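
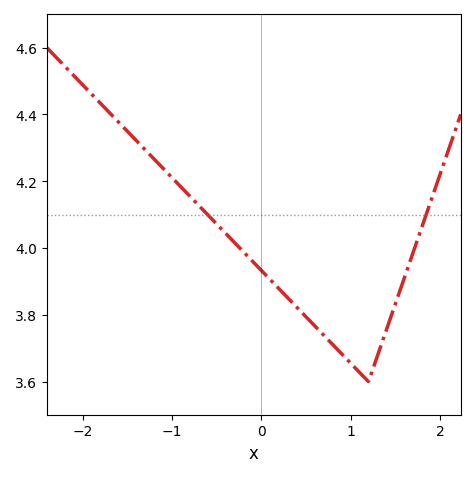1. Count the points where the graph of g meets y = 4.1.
2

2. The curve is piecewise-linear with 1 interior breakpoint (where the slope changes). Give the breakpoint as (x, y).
(1.2, 3.6)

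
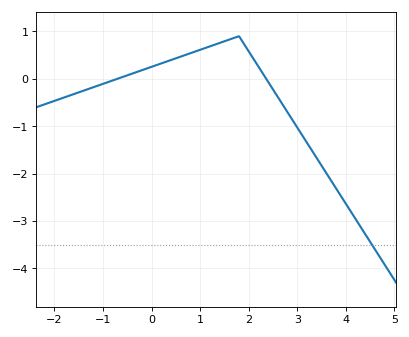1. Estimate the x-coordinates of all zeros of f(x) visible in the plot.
-0.705, 2.36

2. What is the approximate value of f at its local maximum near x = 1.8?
0.9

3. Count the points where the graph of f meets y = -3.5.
1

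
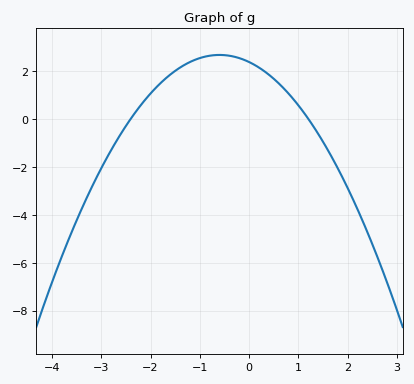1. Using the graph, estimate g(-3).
-2.07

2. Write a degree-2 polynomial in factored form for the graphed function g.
y = -0.82(x + 2.4)(x - 1.2)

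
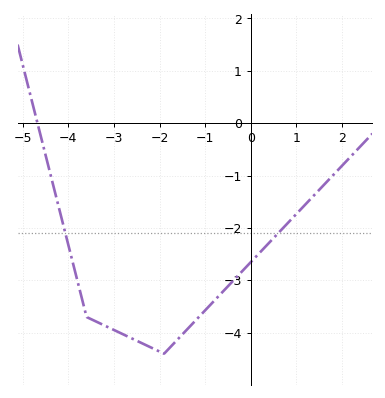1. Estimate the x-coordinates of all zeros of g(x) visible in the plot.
-4.68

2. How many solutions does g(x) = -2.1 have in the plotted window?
2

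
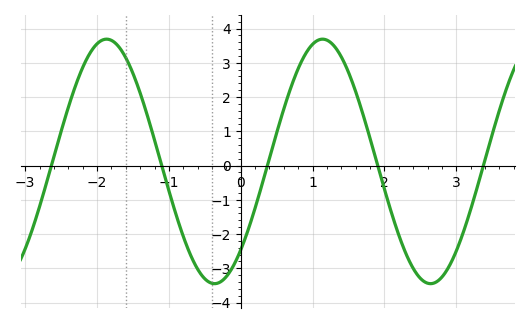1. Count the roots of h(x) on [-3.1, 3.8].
5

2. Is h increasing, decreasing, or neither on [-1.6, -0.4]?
decreasing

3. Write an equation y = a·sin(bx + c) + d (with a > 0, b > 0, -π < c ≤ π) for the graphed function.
y = 3.57sin(2.09x - 0.81) + 0.12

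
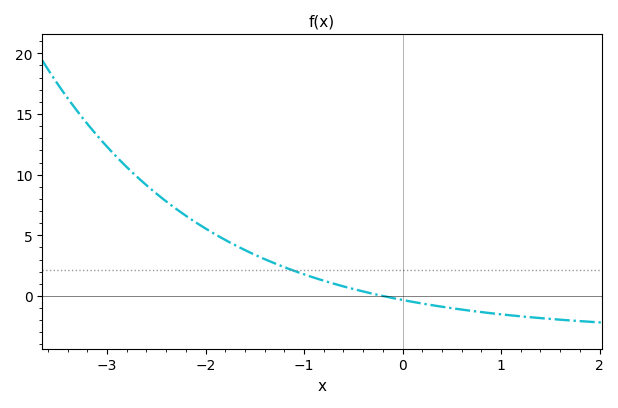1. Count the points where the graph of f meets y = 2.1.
1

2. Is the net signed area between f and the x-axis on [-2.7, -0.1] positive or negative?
positive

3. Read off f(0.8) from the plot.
-1.33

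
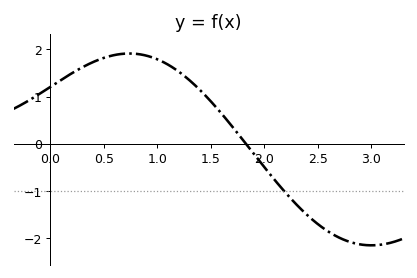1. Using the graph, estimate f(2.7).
-2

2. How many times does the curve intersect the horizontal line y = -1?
1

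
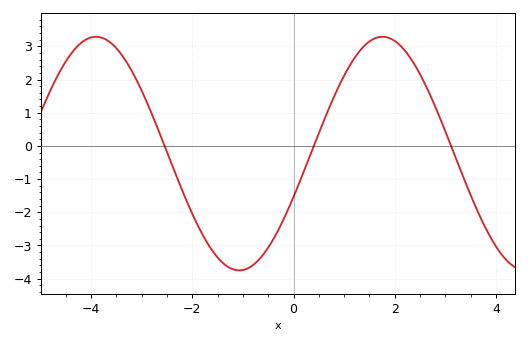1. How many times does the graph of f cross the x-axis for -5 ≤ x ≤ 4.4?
3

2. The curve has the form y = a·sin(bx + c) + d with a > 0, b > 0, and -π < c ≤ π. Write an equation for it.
y = 3.52sin(1.1x - 0.38) - 0.23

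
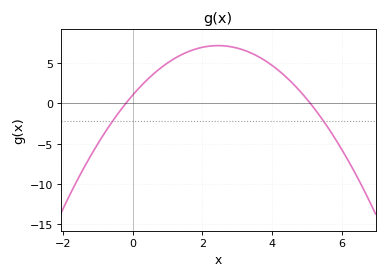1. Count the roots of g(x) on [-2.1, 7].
2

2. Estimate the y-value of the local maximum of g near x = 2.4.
7.16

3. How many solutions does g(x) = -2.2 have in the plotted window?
2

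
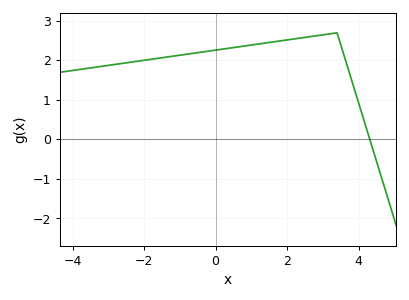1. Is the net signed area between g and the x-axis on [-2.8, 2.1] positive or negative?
positive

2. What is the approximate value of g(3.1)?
2.7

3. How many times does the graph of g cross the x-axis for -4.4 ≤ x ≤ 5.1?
1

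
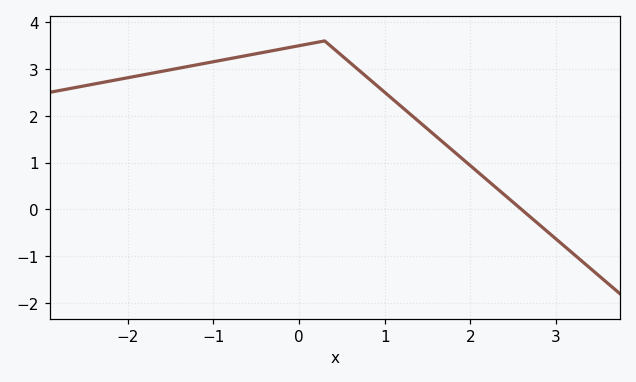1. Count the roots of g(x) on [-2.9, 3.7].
1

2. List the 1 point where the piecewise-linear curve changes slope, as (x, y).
(0.3, 3.6)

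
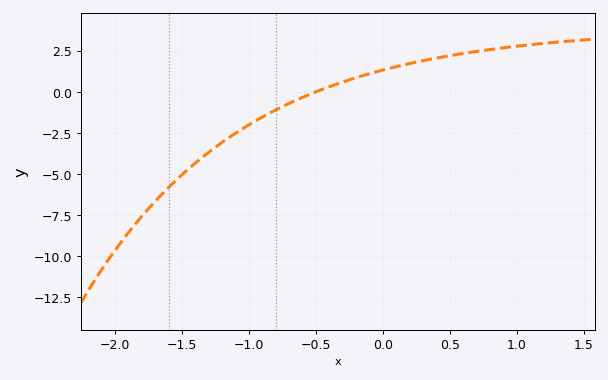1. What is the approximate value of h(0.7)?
2.4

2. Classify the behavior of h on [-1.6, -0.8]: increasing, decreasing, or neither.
increasing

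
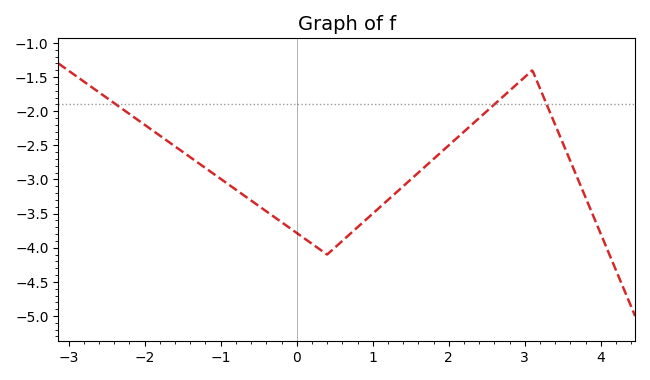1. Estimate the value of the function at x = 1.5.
-3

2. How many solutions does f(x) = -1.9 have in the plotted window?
3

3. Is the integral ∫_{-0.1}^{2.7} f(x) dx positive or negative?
negative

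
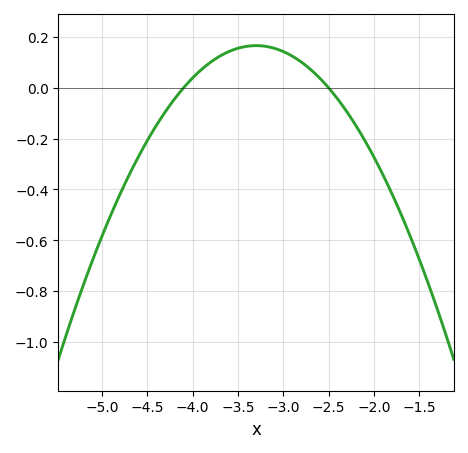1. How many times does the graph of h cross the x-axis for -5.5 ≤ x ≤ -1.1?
2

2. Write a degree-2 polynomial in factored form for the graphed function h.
y = -0.26(x + 4.1)(x + 2.5)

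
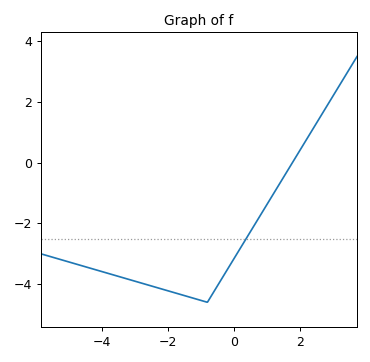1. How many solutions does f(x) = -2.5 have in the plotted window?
1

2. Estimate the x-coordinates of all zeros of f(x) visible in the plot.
1.78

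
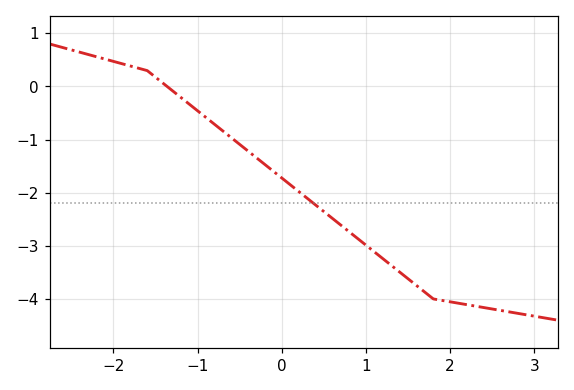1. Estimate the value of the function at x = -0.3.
-1.3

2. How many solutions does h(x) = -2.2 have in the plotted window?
1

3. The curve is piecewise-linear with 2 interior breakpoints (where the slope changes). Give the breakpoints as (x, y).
(-1.6, 0.3); (1.8, -4)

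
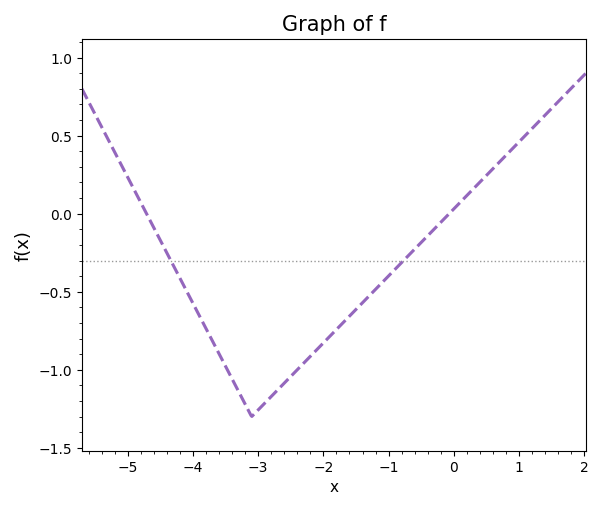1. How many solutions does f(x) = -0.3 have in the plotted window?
2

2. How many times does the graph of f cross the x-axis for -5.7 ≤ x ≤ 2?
2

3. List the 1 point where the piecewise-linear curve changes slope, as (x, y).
(-3.1, -1.3)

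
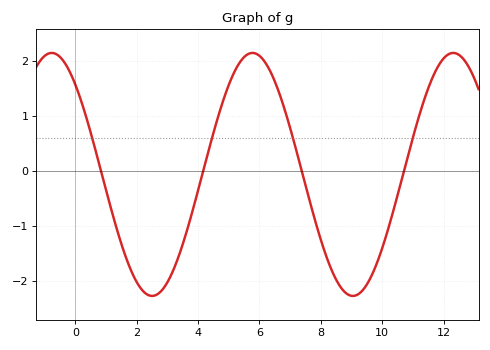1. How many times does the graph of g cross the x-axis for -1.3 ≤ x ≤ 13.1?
4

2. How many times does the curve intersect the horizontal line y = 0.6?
4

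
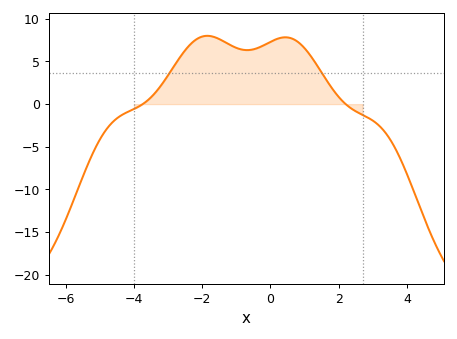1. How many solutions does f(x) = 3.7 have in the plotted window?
2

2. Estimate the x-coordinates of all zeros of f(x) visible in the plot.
-3.75, 2.2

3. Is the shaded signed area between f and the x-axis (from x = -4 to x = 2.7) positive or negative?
positive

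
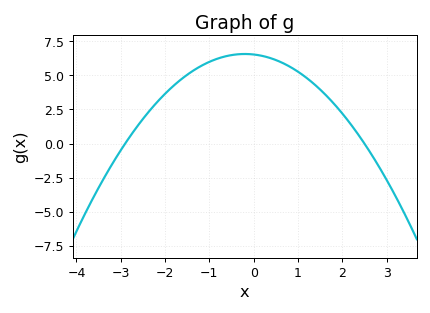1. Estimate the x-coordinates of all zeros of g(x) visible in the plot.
-2.9, 2.5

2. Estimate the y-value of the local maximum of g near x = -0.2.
6.56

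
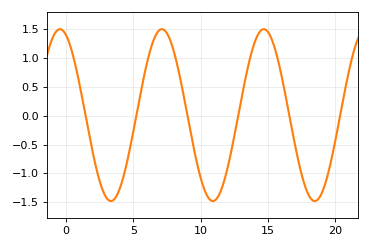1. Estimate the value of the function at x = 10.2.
-1.25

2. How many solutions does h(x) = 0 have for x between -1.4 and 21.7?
6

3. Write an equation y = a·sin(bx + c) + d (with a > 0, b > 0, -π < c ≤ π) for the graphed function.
y = 1.49sin(0.83x + 1.9) + 0.01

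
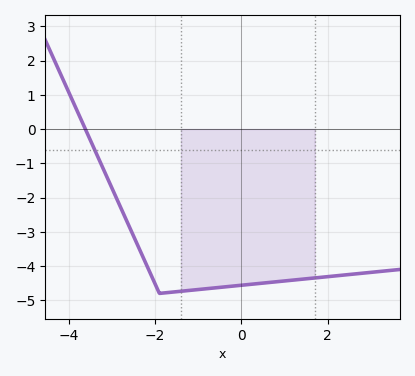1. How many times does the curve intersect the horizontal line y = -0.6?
1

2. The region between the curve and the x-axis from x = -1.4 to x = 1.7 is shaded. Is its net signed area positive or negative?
negative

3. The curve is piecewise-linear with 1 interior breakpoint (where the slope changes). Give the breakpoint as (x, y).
(-1.9, -4.8)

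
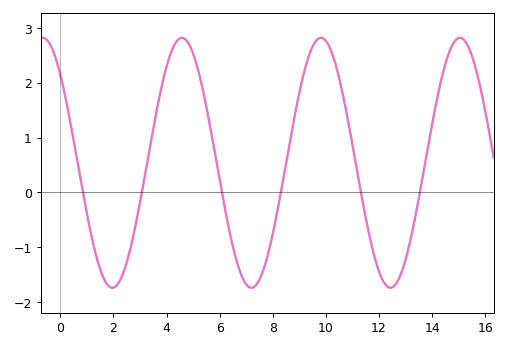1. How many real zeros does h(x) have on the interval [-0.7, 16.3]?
6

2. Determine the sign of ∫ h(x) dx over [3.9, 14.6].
positive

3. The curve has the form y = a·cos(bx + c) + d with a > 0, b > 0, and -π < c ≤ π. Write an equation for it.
y = 2.28cos(1.2x + 0.79) + 0.54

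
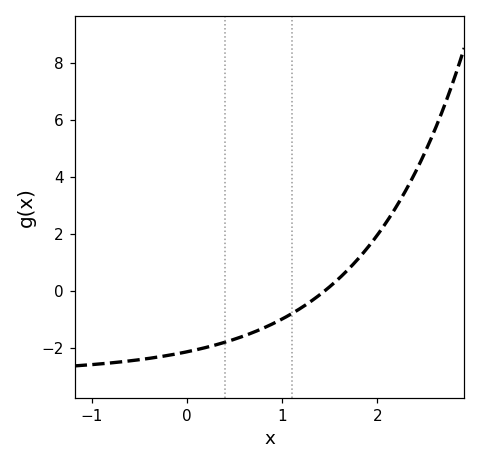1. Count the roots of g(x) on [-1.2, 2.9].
1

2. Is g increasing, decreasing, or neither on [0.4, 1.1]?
increasing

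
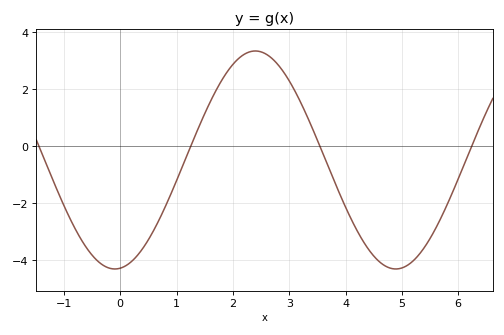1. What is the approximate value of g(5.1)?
-4.2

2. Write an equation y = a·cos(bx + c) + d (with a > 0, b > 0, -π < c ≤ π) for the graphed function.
y = 3.82cos(1.3x - 3) - 0.48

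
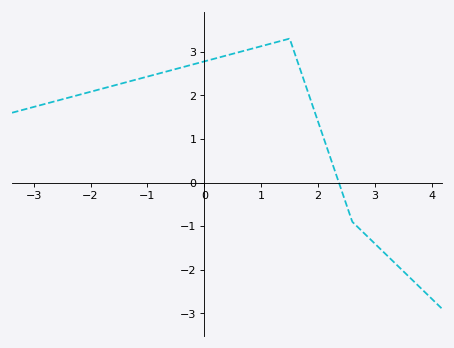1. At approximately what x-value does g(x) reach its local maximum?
1.5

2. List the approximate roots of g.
2.36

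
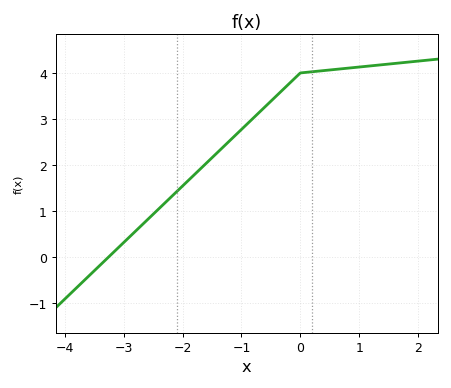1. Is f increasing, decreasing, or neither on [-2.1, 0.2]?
increasing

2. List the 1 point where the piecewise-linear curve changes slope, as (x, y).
(0, 4)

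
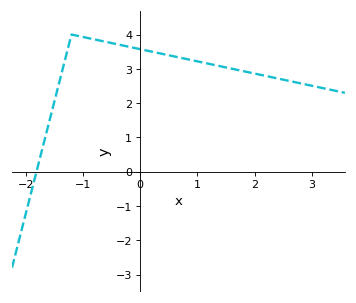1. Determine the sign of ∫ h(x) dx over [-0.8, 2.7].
positive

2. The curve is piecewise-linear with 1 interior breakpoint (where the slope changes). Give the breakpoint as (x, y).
(-1.2, 4)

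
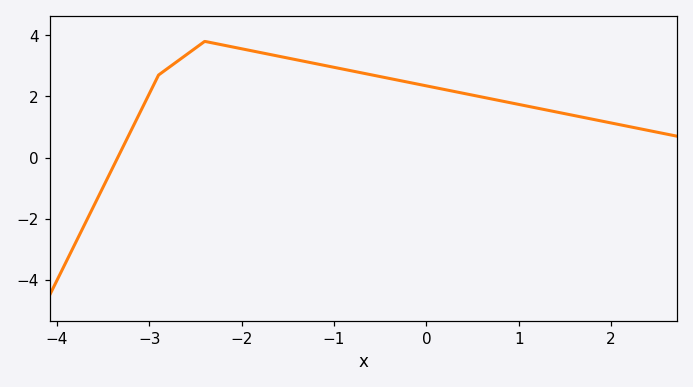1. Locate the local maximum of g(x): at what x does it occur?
-2.4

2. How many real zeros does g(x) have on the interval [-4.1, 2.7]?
1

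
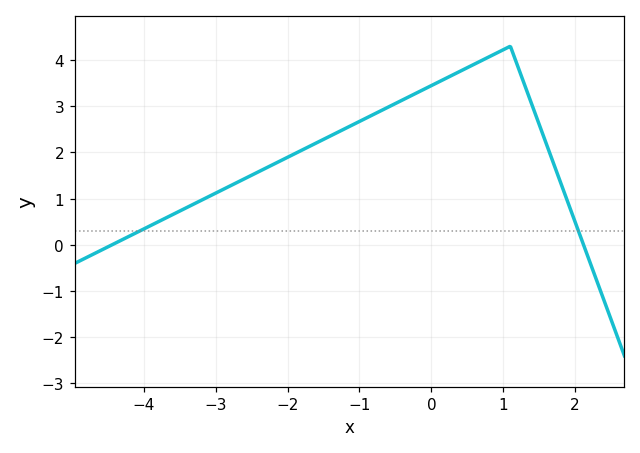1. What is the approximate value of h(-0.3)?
3.21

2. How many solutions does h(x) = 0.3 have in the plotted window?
2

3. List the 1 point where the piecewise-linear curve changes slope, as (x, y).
(1.1, 4.3)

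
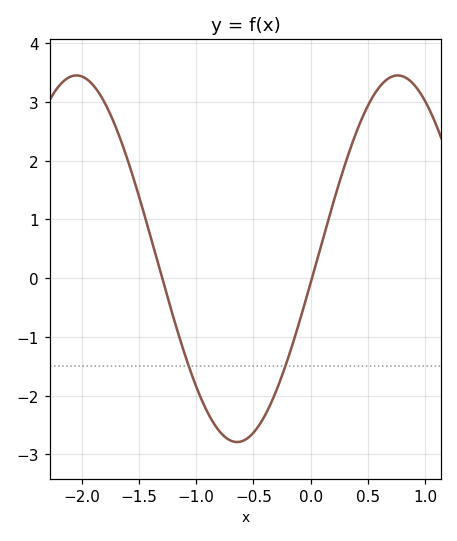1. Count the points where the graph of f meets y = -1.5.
2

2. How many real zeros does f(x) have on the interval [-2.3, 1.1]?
2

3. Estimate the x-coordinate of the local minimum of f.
-0.643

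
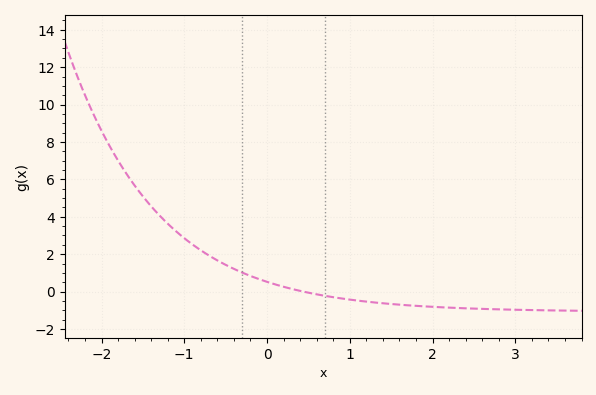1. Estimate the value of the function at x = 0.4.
0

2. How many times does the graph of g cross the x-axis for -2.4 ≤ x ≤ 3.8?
1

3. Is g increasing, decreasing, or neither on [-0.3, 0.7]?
decreasing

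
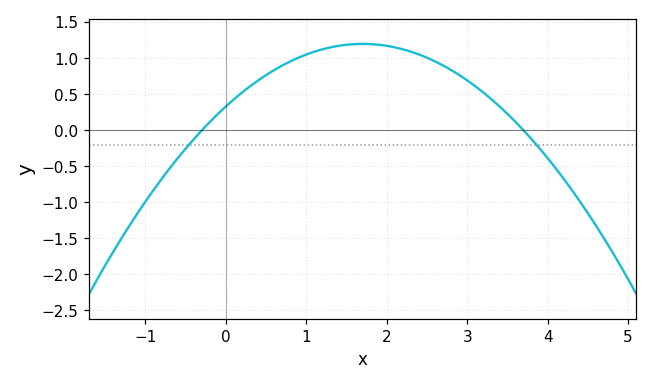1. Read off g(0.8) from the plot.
0.957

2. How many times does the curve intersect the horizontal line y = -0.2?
2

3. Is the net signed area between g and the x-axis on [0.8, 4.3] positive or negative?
positive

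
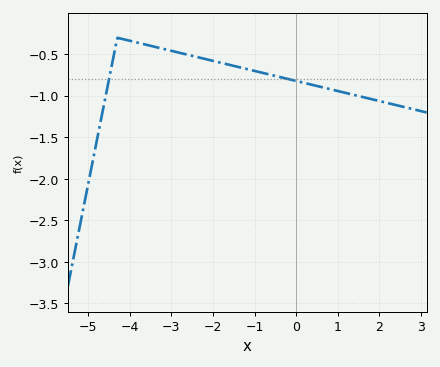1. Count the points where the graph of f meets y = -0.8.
2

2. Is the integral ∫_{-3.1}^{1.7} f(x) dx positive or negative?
negative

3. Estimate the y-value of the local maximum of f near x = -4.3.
-0.3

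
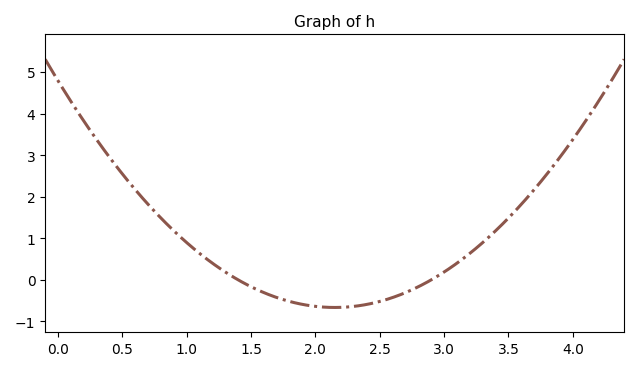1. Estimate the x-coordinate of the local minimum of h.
2.1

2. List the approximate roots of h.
1.4, 2.9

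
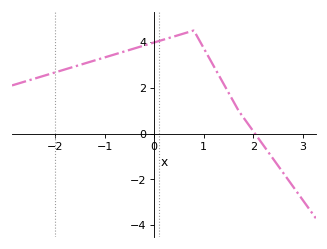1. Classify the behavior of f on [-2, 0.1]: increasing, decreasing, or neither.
increasing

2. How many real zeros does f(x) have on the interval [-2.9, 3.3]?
1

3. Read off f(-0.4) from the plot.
3.71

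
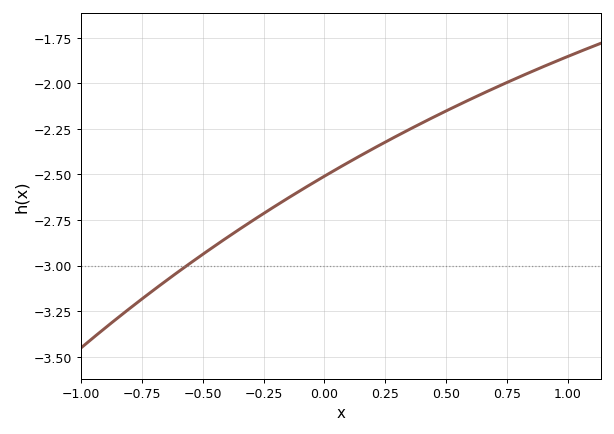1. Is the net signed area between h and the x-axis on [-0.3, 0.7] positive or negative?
negative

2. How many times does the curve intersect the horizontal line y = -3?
1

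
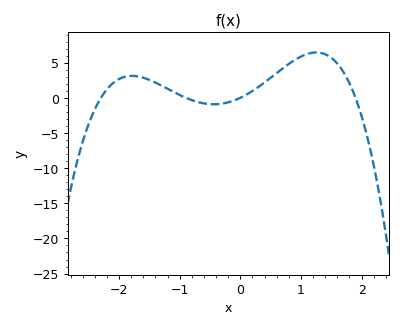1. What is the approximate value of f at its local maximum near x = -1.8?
3.12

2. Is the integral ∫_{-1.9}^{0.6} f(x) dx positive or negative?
positive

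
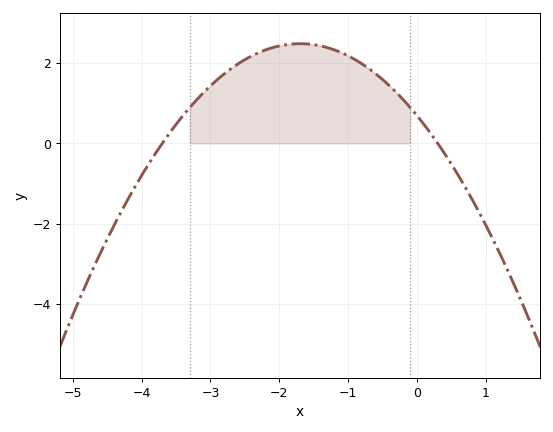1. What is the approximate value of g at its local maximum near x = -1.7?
2.4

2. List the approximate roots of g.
-3.7, 0.3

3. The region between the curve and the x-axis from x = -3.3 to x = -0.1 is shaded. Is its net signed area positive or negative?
positive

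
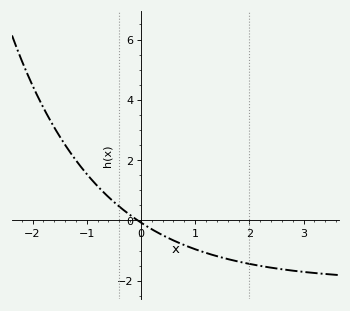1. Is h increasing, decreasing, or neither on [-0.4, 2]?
decreasing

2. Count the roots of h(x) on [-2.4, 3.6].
1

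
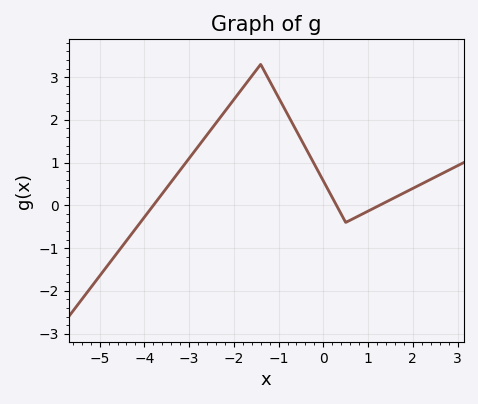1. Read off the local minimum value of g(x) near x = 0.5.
-0.4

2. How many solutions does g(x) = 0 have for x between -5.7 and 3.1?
3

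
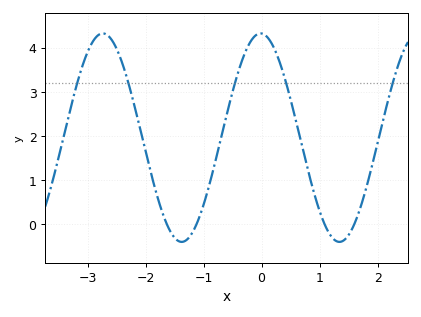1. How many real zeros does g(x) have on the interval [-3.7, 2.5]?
4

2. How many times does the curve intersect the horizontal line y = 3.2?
5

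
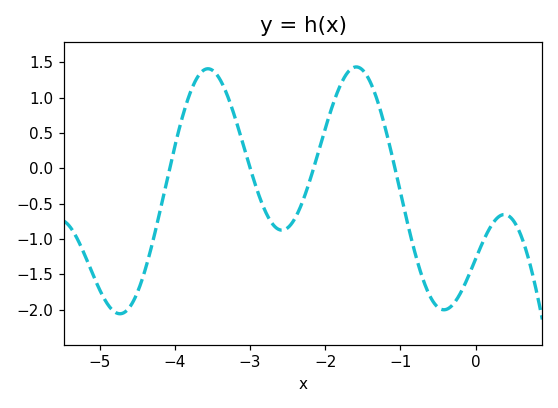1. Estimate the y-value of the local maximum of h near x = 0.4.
-0.65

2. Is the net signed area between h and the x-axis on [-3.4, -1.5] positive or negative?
positive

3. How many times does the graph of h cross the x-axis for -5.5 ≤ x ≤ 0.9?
4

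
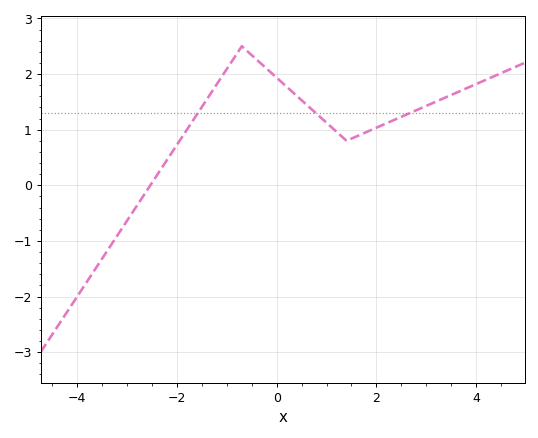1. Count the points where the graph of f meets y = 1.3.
3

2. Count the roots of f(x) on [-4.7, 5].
1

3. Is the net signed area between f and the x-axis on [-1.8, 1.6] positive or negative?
positive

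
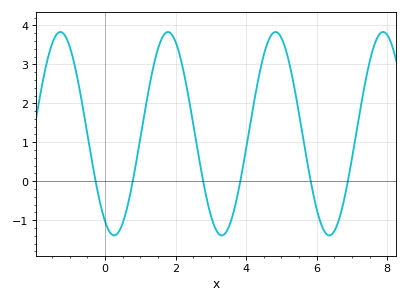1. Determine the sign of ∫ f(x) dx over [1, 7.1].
positive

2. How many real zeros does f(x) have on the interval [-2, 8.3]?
6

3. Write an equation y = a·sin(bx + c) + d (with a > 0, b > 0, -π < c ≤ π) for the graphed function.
y = 2.61sin(2.1x - 2.1) + 1.22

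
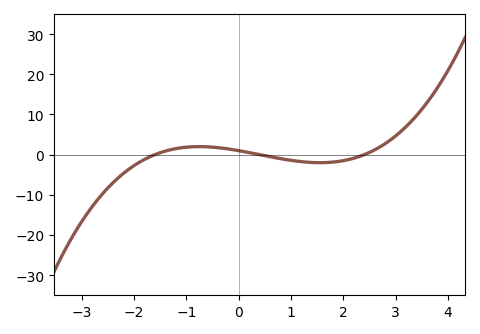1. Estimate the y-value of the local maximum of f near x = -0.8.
2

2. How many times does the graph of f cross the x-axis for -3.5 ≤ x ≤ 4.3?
3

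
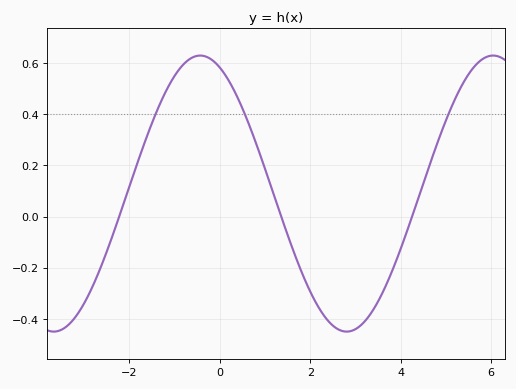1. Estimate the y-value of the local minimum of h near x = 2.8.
-0.45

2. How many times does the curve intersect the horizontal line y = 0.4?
3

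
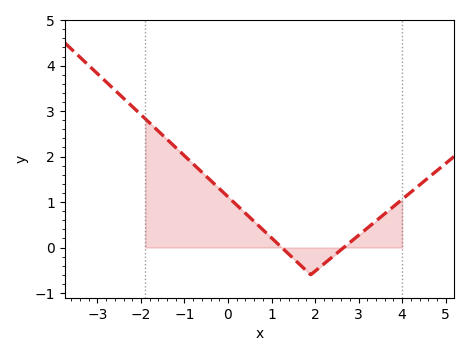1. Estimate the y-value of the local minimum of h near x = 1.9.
-0.6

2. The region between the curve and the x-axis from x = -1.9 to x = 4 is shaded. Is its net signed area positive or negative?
positive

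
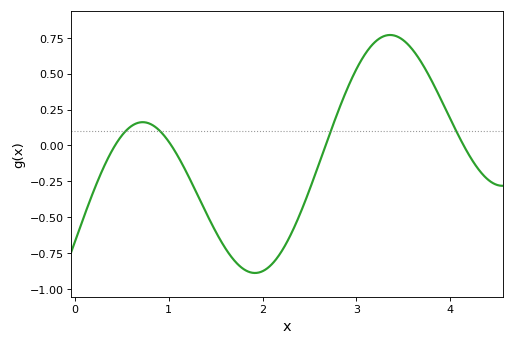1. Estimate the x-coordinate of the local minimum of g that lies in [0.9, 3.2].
1.9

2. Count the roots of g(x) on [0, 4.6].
4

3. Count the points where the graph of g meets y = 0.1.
4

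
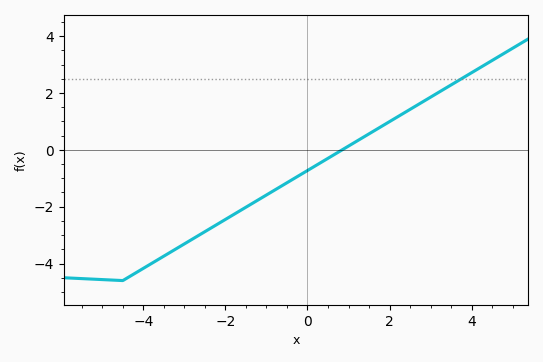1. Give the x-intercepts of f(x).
0.846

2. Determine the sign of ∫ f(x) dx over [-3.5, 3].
negative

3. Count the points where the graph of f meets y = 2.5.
1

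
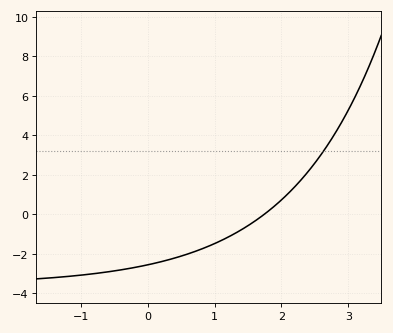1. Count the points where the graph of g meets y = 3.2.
1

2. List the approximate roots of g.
1.74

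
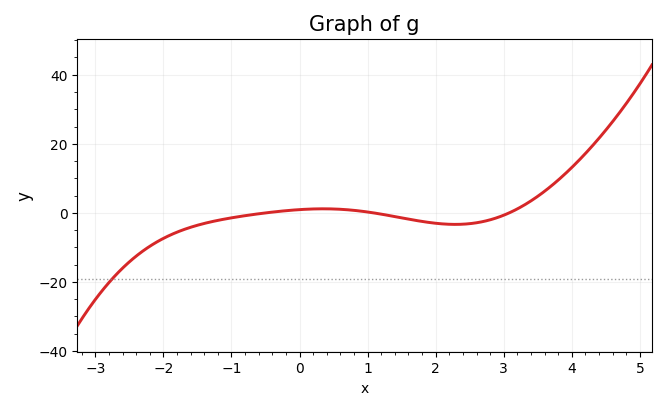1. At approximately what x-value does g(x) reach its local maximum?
0.35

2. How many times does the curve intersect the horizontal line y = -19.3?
1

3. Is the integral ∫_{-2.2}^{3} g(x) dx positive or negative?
negative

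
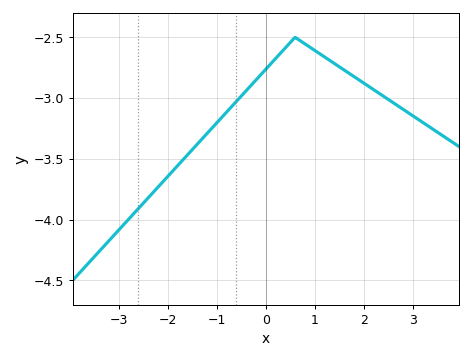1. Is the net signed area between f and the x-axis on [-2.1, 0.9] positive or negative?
negative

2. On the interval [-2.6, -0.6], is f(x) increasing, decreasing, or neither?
increasing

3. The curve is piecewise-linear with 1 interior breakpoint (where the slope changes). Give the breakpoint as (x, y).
(0.6, -2.5)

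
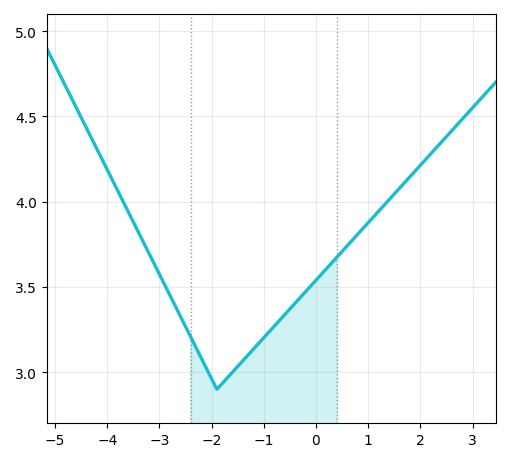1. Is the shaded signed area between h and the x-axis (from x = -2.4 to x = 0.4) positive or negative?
positive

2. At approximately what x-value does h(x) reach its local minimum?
-1.9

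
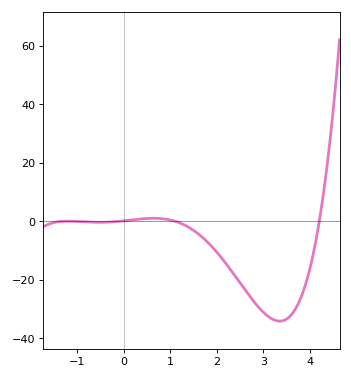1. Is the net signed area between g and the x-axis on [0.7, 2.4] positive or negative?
negative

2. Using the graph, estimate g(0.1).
0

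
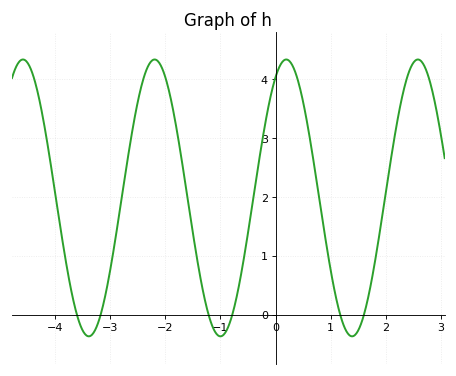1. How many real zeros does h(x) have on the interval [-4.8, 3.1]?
6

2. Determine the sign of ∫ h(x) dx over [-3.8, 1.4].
positive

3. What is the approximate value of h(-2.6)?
3.12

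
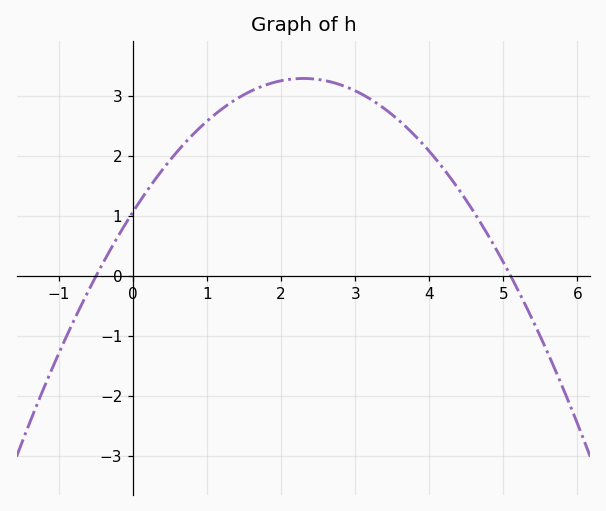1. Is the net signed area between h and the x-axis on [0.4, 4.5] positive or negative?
positive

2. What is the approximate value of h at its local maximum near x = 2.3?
3.3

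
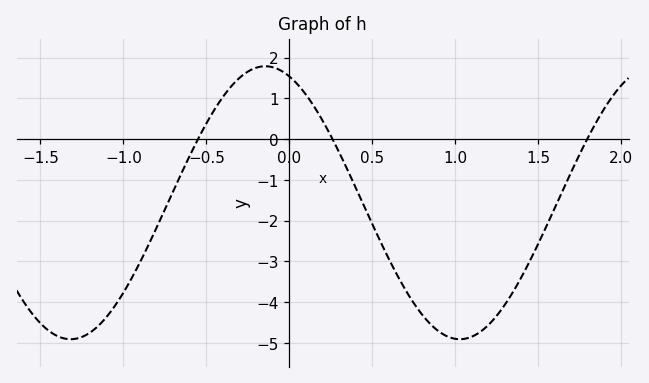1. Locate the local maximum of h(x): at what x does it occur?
-0.145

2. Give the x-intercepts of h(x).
-0.551, 0.26, 1.79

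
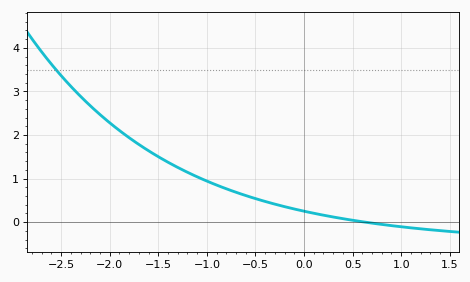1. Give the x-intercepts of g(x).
0.6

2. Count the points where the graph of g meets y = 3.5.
1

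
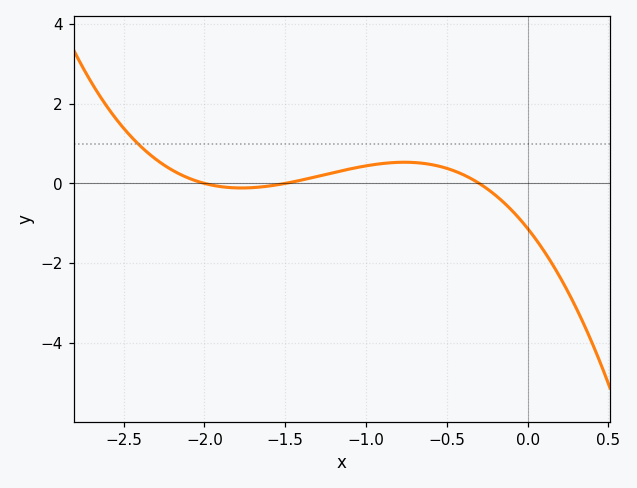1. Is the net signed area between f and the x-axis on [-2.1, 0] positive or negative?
positive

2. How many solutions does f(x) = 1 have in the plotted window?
1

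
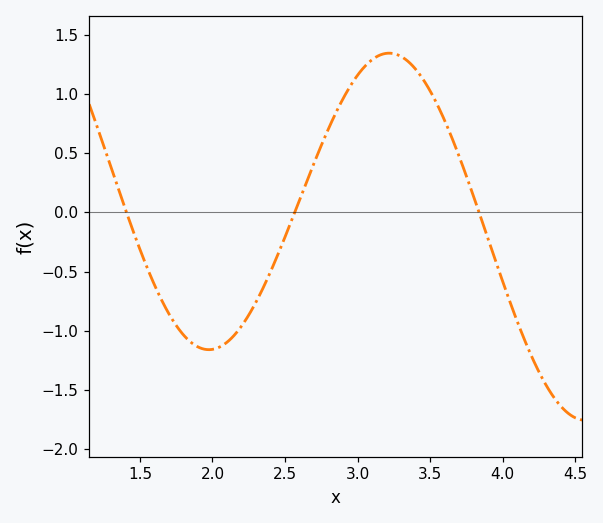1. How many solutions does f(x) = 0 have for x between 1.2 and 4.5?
3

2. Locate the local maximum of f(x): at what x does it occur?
3.2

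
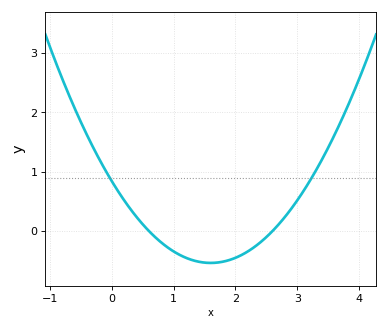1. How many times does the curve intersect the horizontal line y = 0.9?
2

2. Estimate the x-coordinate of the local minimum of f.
1.6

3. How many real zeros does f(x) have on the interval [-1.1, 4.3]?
2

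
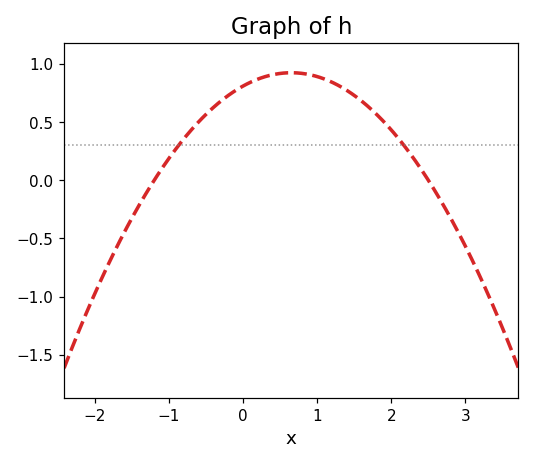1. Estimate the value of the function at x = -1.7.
-0.567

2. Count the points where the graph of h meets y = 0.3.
2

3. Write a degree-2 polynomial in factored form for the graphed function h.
y = -0.27(x + 1.2)(x - 2.5)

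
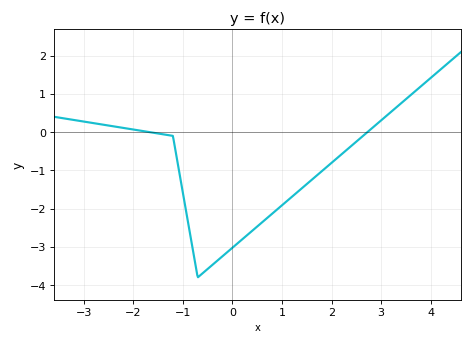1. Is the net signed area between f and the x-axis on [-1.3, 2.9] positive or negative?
negative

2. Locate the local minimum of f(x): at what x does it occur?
-0.698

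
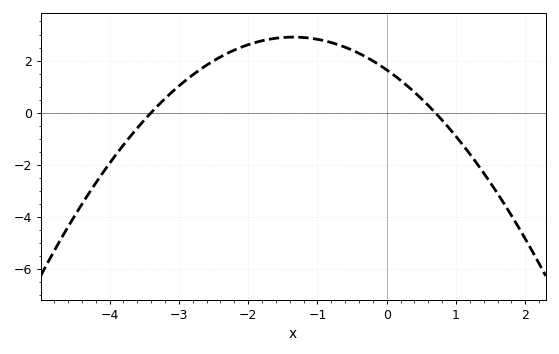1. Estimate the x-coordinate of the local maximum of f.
-1.35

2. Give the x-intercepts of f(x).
-3.4, 0.7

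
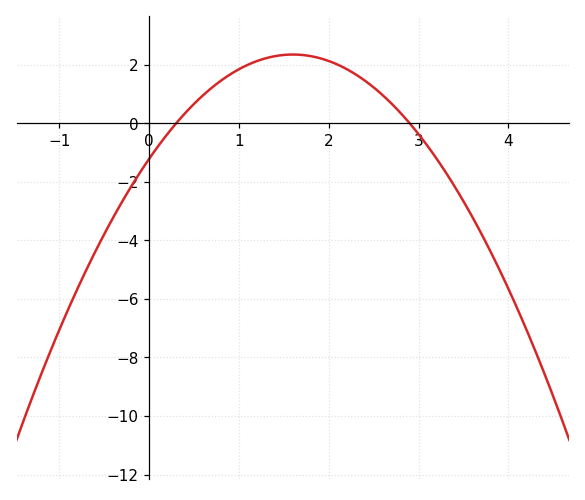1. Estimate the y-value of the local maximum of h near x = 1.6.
2.35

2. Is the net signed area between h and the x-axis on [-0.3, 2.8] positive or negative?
positive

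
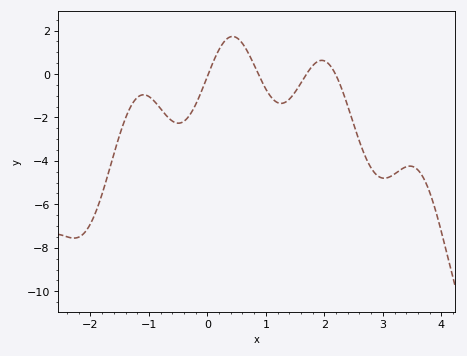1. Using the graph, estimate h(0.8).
0.411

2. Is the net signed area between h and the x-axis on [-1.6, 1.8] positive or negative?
negative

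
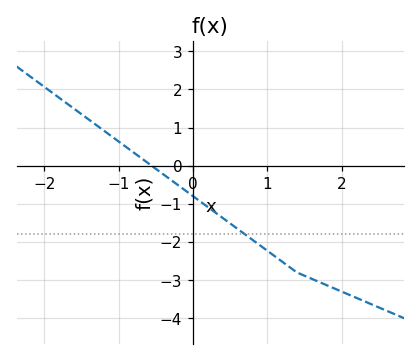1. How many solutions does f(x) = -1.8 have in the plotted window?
1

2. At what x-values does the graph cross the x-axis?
-0.6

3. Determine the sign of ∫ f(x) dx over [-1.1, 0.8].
negative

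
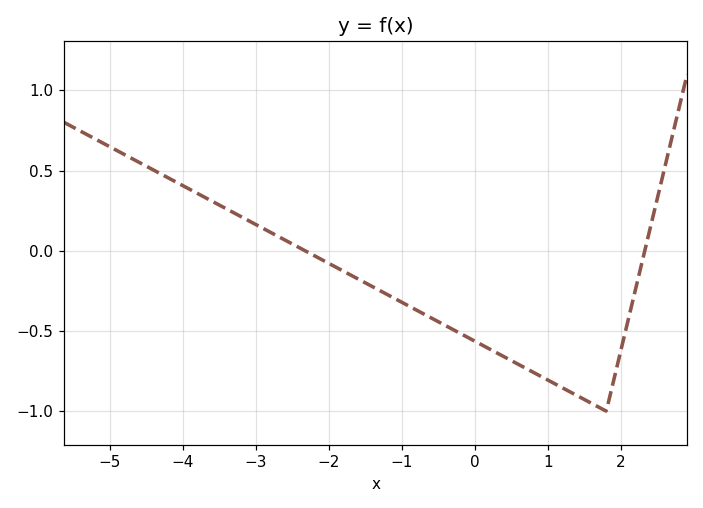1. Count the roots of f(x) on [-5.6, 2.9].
2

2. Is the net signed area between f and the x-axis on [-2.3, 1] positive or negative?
negative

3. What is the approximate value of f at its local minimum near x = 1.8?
-0.999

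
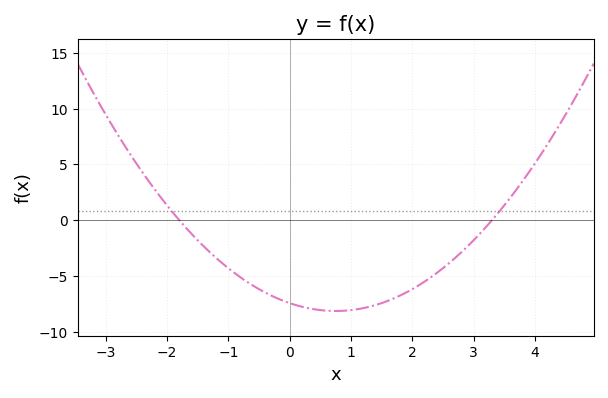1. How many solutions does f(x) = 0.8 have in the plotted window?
2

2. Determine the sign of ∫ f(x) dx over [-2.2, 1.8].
negative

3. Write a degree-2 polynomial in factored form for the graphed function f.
y = 1.25(x + 1.8)(x - 3.3)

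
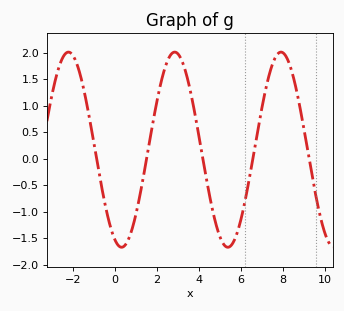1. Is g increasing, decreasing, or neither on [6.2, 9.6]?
neither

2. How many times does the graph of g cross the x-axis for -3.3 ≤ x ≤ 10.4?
5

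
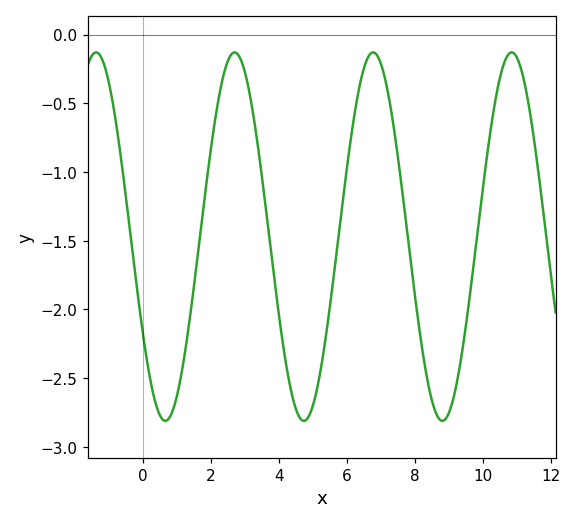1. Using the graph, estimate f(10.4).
-0.438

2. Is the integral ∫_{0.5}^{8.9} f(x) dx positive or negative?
negative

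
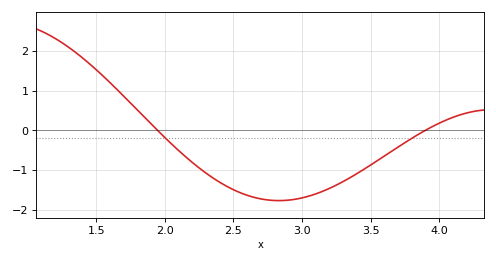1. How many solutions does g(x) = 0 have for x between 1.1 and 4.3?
2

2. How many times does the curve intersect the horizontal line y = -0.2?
2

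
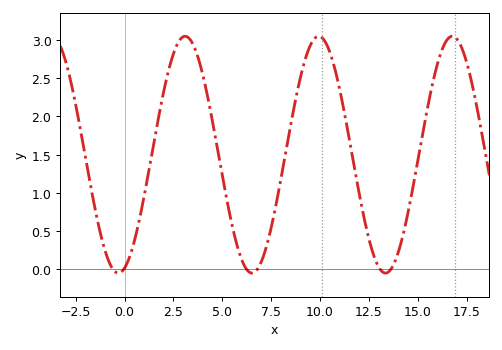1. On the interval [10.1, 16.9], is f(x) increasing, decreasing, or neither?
neither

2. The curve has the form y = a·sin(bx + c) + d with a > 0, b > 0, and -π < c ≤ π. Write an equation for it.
y = 1.55sin(0.92x - 1.28) + 1.5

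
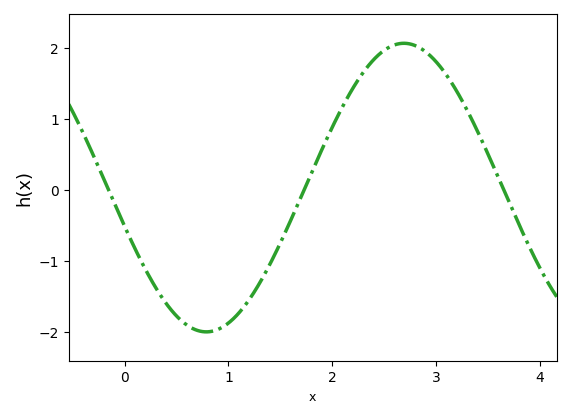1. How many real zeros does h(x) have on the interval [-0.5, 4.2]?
3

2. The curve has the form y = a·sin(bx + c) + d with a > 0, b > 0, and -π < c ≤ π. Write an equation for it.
y = 2.03sin(1.6x - 2.9) + 0.03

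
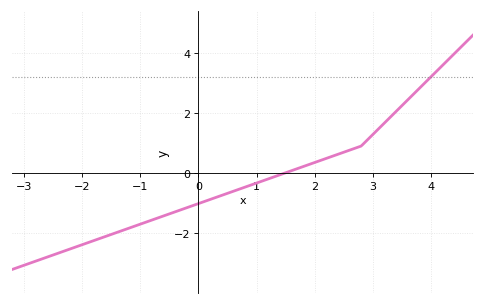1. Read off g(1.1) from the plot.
-0.26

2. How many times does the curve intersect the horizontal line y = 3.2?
1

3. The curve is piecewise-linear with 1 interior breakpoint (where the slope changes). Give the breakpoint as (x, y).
(2.8, 0.9)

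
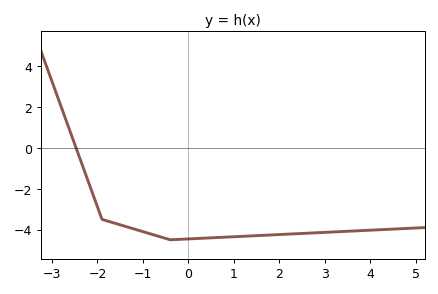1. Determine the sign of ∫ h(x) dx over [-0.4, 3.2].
negative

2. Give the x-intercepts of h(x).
-2.47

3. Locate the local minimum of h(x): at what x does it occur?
-0.399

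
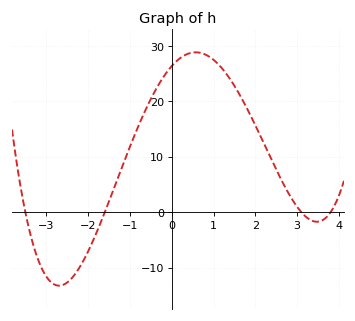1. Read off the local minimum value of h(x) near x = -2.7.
-13.3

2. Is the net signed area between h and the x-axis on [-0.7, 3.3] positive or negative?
positive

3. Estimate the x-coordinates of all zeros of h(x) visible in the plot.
-3.5, -1.6, 3.1, 3.8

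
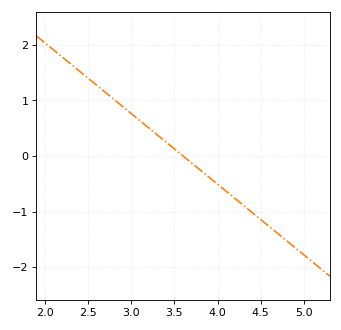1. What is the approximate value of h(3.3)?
0.4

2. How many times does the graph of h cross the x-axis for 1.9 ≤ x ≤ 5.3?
1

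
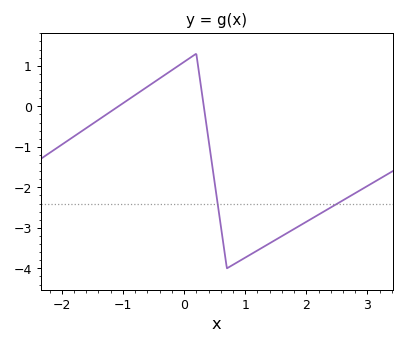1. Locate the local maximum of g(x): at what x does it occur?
0.199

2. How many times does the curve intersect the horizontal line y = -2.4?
2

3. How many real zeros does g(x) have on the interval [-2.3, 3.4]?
2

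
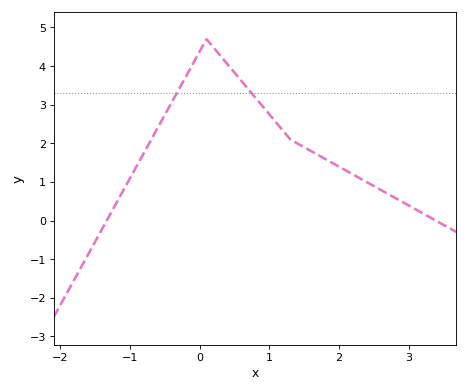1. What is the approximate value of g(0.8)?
3.18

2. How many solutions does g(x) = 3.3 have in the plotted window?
2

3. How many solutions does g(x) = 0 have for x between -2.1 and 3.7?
2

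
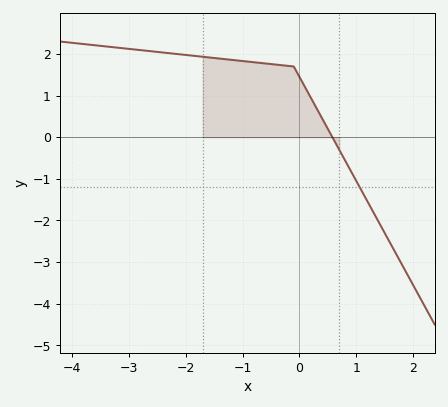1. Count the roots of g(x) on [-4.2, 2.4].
1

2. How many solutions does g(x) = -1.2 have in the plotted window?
1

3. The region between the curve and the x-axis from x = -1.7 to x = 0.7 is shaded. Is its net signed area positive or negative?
positive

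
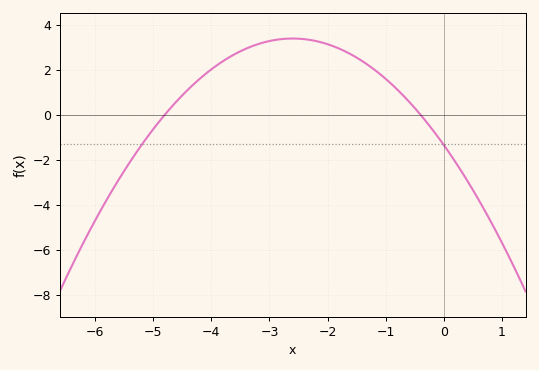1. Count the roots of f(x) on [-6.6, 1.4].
2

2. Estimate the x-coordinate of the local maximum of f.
-2.6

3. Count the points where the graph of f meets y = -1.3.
2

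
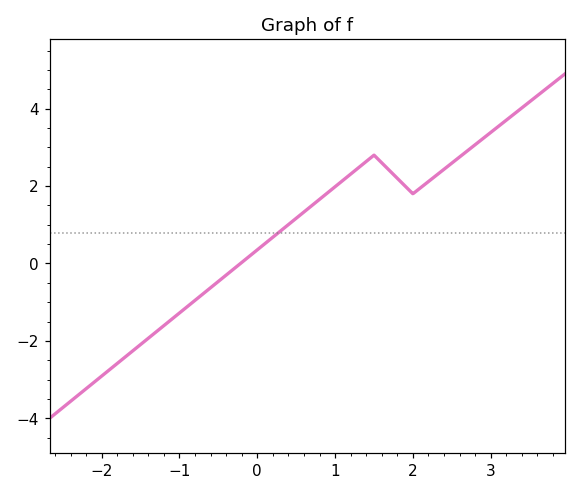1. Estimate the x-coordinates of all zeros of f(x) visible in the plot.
-0.217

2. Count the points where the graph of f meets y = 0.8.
1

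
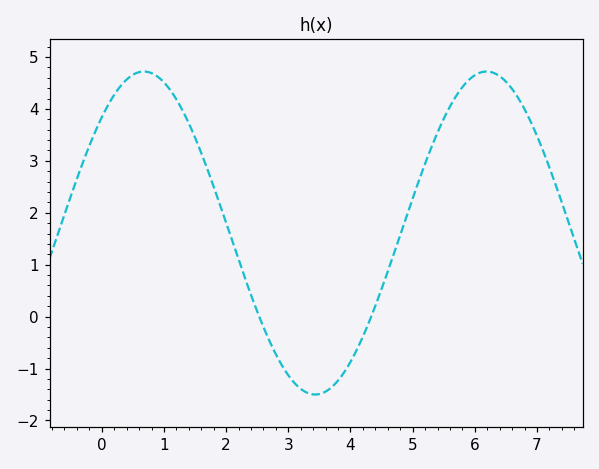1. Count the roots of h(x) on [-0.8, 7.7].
2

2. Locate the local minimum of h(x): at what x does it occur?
3.43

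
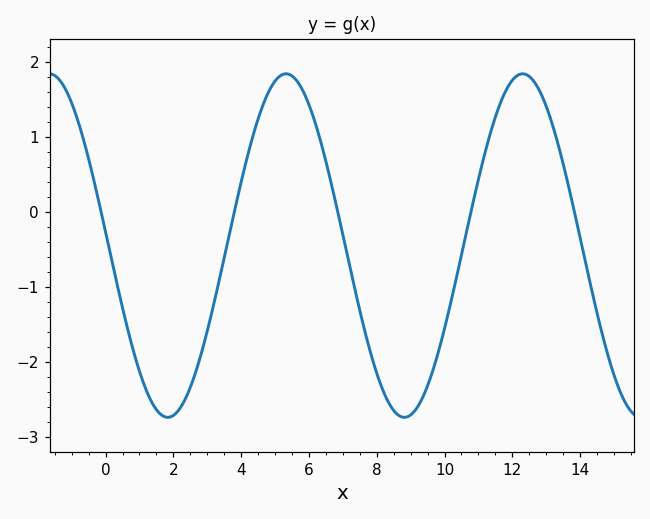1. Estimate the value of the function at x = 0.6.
-1.5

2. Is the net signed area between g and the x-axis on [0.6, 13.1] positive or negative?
negative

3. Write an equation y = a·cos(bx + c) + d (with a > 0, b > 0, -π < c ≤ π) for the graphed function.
y = 2.29cos(0.9x + 1.5) - 0.45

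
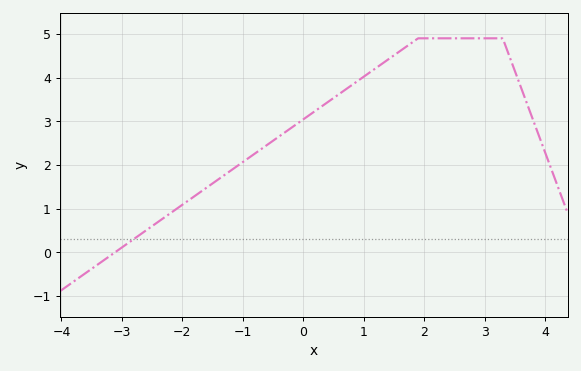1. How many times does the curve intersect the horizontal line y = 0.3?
1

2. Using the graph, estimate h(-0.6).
2.5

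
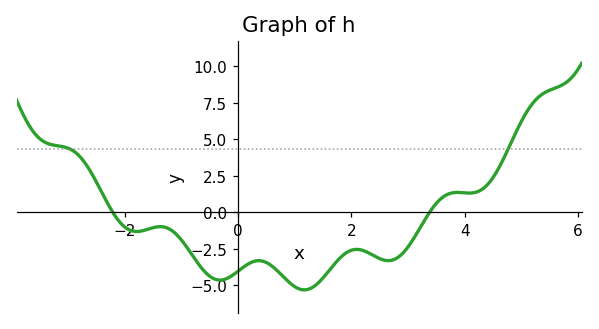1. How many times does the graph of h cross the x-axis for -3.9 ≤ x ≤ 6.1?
2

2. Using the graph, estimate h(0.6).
-3.67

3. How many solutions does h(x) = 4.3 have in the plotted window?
2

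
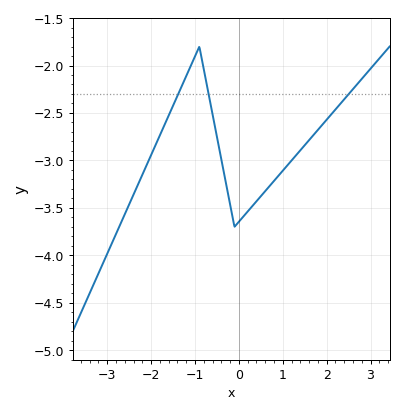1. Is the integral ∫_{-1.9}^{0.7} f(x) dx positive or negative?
negative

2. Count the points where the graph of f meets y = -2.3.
3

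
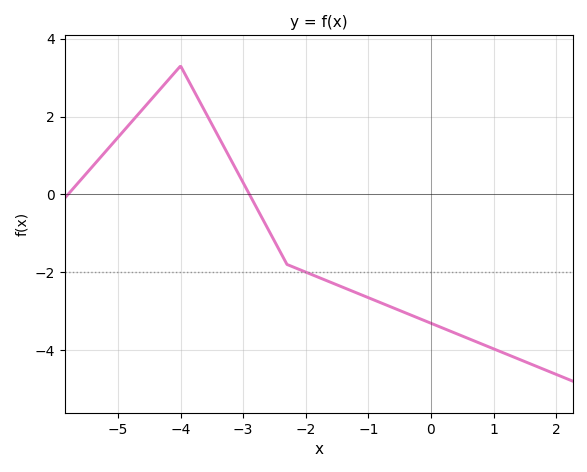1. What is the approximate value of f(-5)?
1.46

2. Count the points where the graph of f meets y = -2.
1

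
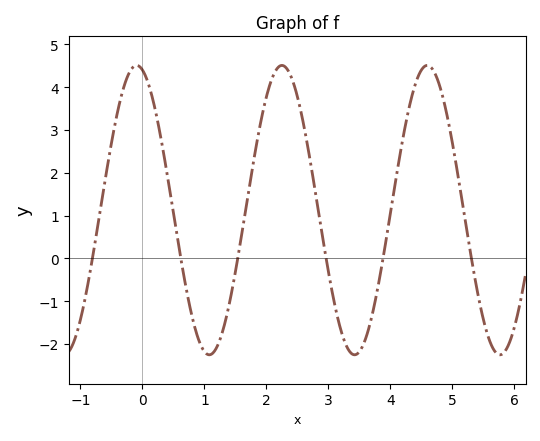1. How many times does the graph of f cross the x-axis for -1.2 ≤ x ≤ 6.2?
6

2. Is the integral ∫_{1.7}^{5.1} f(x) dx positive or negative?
positive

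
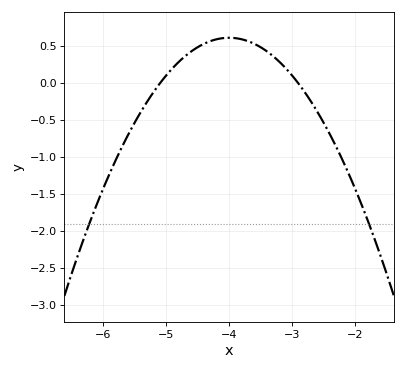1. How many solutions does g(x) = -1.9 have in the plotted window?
2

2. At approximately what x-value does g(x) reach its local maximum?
-4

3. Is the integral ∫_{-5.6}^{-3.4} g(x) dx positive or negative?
positive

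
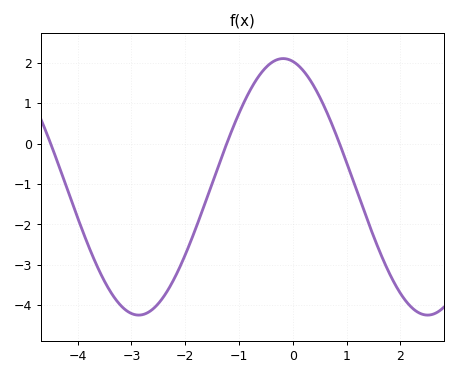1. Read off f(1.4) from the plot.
-1.9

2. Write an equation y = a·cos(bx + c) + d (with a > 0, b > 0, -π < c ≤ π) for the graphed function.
y = 3.17cos(1.2x + 0.21) - 1.07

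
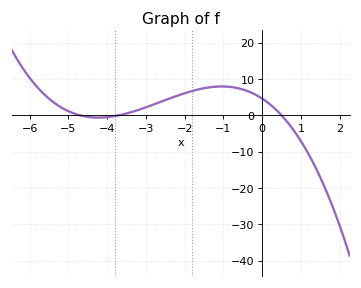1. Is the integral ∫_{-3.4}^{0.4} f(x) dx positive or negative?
positive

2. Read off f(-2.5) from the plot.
4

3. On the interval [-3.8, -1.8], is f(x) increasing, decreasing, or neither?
increasing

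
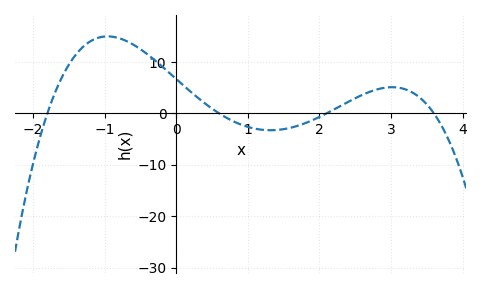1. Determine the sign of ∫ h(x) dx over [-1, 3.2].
positive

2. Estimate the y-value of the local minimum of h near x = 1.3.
-3.28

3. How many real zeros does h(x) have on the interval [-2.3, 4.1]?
4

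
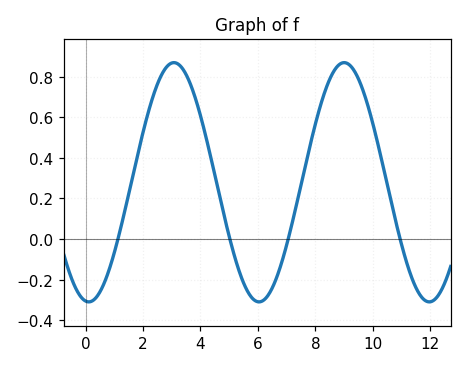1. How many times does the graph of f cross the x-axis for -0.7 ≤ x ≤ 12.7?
4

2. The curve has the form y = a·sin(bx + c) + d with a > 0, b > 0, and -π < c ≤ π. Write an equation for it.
y = 0.59sin(1.1x - 1.7) + 0.28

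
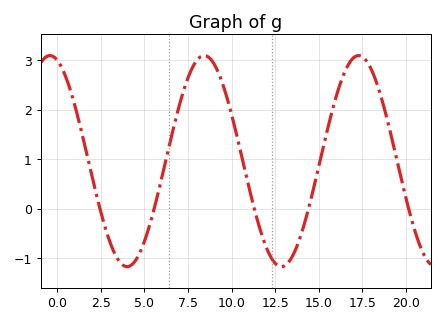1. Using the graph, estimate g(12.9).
-1.17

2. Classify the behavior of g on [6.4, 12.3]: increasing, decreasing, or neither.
neither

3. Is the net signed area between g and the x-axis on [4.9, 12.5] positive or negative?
positive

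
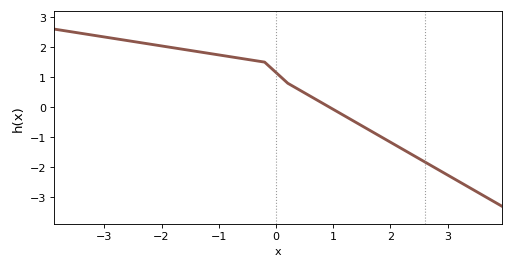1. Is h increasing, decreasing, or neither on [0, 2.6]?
decreasing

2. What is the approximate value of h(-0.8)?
1.68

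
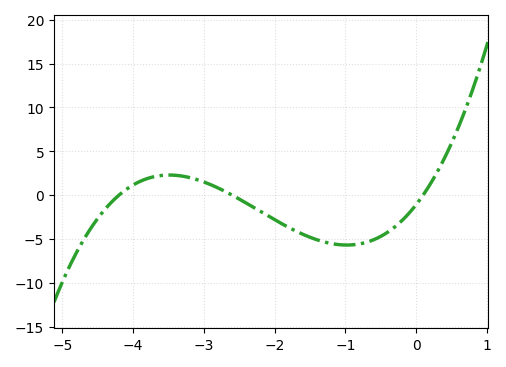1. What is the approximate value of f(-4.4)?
-1.64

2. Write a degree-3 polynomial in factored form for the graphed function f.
y = 1.01(x + 4.2)(x + 2.6)(x - 0.1)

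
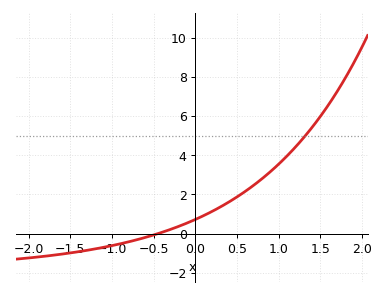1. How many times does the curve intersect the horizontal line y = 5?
1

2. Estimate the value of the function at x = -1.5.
-0.989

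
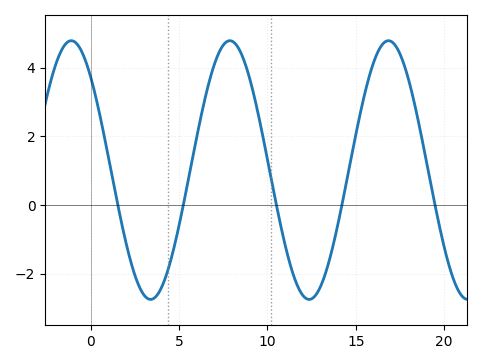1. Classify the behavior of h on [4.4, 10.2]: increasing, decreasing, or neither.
neither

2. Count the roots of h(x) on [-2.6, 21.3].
5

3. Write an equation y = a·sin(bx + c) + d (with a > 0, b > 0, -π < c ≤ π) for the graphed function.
y = 3.77sin(0.7x + 2.3) + 1.02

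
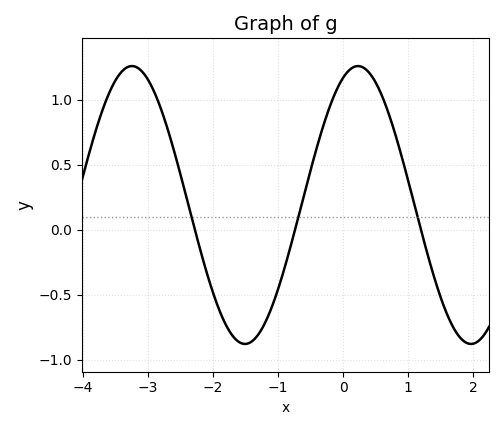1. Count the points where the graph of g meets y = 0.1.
3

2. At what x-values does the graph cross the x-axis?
-2.3, -0.7, 1.2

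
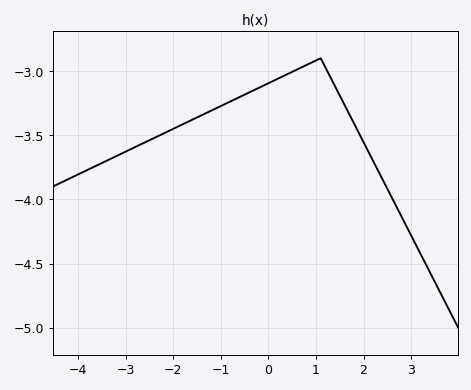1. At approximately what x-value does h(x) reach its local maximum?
1.1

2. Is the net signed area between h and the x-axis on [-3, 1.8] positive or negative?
negative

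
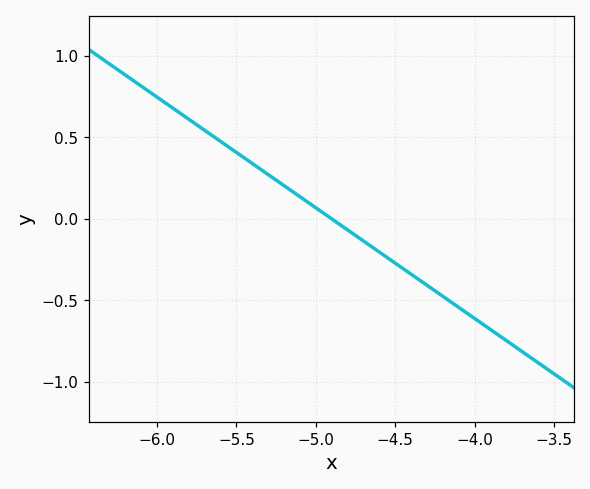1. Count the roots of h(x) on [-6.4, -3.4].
1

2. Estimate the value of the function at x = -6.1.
0.816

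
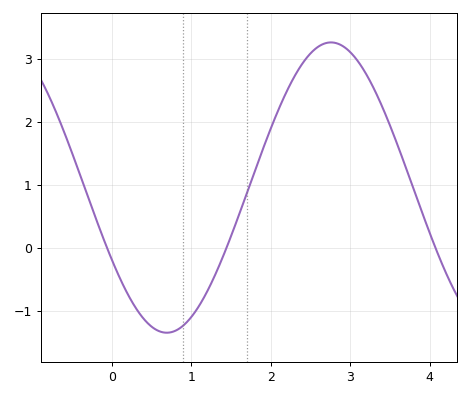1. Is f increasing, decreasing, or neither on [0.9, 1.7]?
increasing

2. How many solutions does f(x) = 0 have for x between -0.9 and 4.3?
3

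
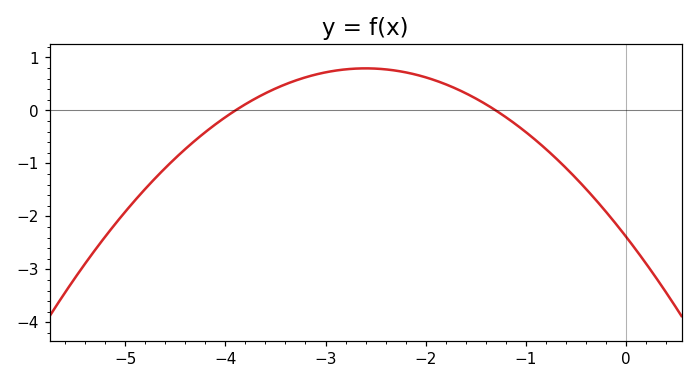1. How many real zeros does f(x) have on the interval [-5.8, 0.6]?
2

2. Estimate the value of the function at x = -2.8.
0.8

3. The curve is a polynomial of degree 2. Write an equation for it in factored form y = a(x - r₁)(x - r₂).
y = -0.47(x + 3.9)(x + 1.3)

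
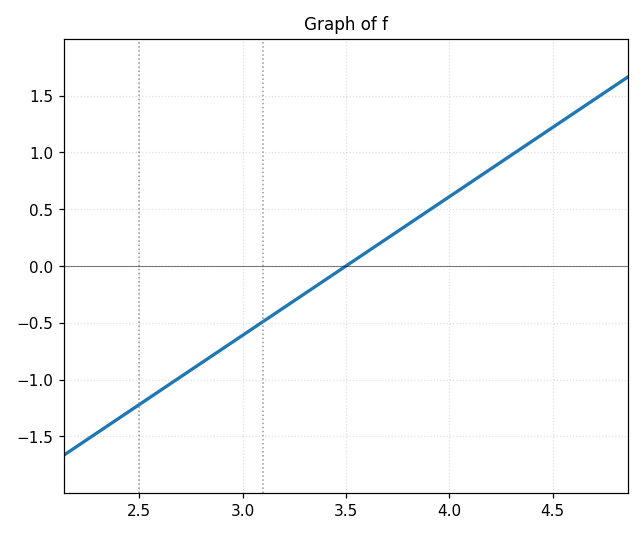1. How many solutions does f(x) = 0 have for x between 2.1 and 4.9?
1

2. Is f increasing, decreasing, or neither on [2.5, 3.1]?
increasing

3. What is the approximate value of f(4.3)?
1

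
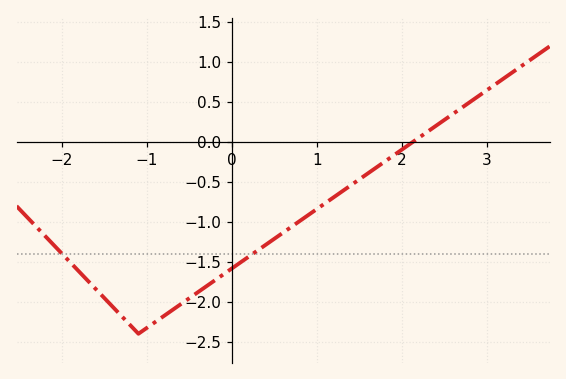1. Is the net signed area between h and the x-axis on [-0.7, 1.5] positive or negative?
negative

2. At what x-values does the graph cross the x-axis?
2.1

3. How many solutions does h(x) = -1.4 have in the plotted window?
2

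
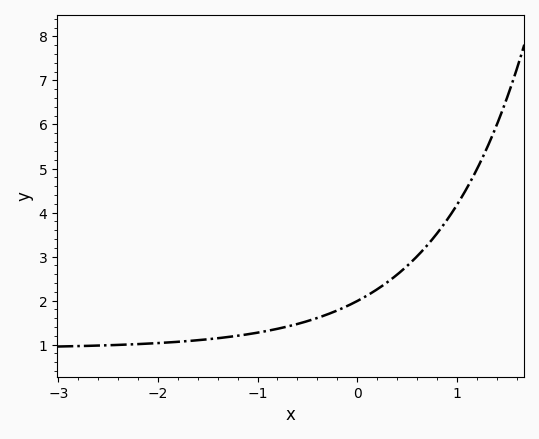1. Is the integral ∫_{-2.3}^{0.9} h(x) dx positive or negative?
positive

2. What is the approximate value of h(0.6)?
3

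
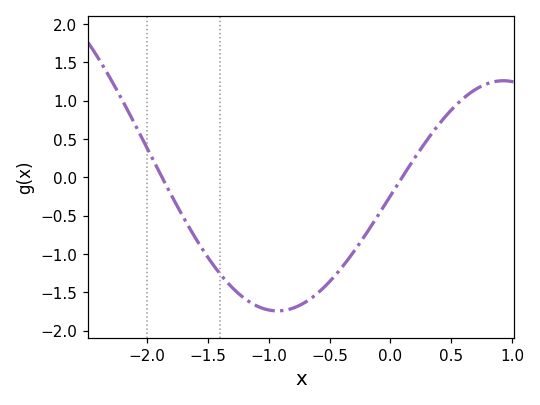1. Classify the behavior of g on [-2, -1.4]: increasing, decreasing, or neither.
decreasing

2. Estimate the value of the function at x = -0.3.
-0.95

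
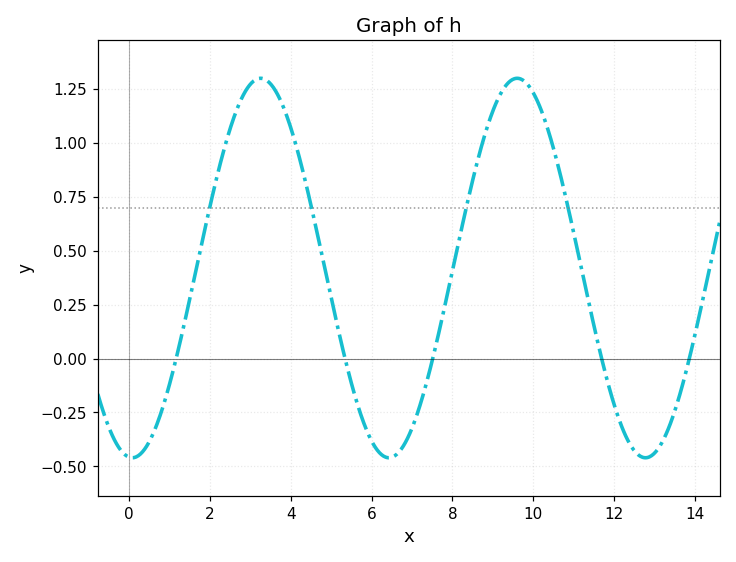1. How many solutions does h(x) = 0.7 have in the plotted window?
4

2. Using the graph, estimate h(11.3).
0.321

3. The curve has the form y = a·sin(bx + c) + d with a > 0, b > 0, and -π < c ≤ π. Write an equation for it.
y = 0.88sin(0.99x - 1.65) + 0.42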